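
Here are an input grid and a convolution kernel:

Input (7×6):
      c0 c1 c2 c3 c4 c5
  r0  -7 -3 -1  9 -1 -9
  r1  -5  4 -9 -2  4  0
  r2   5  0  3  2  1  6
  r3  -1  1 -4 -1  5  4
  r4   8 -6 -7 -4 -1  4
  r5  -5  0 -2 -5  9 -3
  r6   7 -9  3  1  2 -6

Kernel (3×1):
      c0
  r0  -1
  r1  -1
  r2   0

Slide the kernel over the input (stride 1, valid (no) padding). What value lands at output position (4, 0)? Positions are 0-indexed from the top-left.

-3

The receptive field on the input at this output position is [8 / -5 / 7]. Elementwise product with the kernel and sum: 8·-1 + -5·-1.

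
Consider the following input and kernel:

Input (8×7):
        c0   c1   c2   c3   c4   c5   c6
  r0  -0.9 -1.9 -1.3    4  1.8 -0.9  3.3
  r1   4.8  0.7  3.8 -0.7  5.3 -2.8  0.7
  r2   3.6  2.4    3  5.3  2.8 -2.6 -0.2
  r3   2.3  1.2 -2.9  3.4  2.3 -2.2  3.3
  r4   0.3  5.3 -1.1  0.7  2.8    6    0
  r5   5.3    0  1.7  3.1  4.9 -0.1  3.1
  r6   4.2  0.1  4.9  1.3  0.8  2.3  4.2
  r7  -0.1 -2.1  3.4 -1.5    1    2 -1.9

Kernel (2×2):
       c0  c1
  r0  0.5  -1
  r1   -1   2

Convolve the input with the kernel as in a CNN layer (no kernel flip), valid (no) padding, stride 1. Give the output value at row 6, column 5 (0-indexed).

-8.85

The receptive field on the input at this output position is [2.3 4.2 / 2 -1.9]. Elementwise product with the kernel and sum: 2.3·0.5 + 4.2·-1 + 2·-1 + -1.9·2.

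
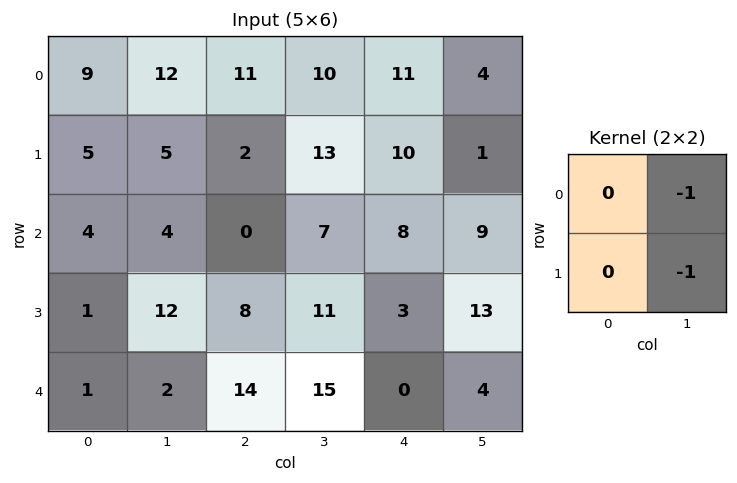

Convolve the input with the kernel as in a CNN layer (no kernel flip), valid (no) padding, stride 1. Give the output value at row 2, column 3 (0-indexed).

The receptive field on the input at this output position is [7 8 / 11 3]. Elementwise product with the kernel and sum: 8·-1 + 3·-1.

-11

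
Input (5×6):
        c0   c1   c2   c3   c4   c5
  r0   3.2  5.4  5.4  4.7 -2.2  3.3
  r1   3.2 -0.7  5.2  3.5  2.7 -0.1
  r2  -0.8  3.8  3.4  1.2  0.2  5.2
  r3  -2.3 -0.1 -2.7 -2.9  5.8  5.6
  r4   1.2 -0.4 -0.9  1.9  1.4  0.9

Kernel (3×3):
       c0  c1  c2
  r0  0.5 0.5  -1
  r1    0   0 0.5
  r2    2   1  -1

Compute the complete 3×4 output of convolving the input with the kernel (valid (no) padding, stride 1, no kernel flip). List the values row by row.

Output[0,0]: The receptive field on the input at this output position is [3.2 5.4 5.4 / 3.2 -0.7 5.2 / -0.8 3.8 3.4]. Elementwise product with the kernel and sum: 3.2·0.5 + 5.4·0.5 + 5.4·-1 + 5.2·0.5 + -0.8·2 + 3.8·1 + 3.4·-1.

0.3 12.25 16.4 -4.7
-4.25 -0.65 -12.35 0.2
-0.35 -2.65 3.7 2.6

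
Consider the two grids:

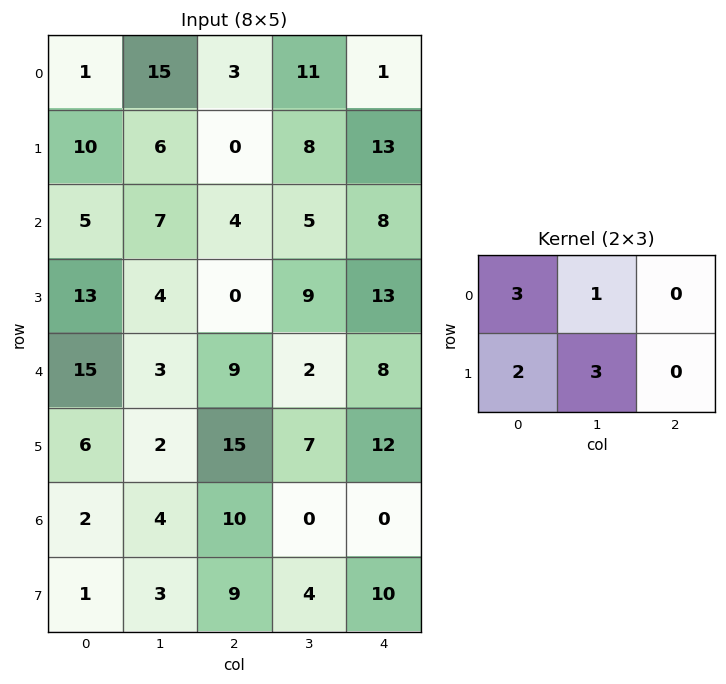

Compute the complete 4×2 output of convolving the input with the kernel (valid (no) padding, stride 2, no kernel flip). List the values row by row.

Output[0,0]: The receptive field on the input at this output position is [1 15 3 / 10 6 0]. Elementwise product with the kernel and sum: 1·3 + 15·1 + 10·2 + 6·3.
Output[0,1]: The receptive field on the input at this output position is [3 11 1 / 0 8 13]. Elementwise product with the kernel and sum: 3·3 + 11·1 + 0·2 + 8·3.

56 44
60 44
66 80
21 60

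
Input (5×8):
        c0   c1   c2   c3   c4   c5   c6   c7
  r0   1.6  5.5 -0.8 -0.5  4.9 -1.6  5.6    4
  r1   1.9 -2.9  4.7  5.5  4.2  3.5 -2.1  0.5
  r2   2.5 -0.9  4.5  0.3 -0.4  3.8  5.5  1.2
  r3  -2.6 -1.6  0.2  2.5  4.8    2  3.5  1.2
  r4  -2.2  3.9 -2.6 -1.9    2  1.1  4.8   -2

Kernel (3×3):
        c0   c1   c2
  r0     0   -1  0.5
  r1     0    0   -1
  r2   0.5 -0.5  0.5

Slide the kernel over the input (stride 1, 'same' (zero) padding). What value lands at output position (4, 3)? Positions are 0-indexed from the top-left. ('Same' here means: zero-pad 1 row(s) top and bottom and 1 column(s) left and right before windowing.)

The receptive field on the zero-padded input at this output position is [0.2 2.5 4.8 / -2.6 -1.9 2 / 0 0 0]. Elementwise product with the kernel and sum: 2.5·-1 + 4.8·0.5 + 2·-1 + 0·0.5 + 0·-0.5 + 0·0.5.

-2.1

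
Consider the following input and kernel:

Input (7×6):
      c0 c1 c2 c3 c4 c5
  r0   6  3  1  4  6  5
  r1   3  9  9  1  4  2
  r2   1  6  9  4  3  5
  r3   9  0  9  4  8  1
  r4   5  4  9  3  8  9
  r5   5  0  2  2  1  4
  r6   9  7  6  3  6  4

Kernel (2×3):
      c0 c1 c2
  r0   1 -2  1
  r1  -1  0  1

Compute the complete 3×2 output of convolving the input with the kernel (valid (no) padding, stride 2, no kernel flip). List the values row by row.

7 -6
-2 3
3 10

Output[0,0]: The receptive field on the input at this output position is [6 3 1 / 3 9 9]. Elementwise product with the kernel and sum: 6·1 + 3·-2 + 1·1 + 3·-1 + 9·1.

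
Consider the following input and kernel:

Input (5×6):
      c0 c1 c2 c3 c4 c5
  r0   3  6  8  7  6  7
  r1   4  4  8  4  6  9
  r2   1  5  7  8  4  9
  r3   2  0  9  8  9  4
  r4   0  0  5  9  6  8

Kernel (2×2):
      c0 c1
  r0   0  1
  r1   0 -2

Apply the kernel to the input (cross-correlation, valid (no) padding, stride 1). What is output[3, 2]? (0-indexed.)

-10

The receptive field on the input at this output position is [9 8 / 5 9]. Elementwise product with the kernel and sum: 8·1 + 9·-2.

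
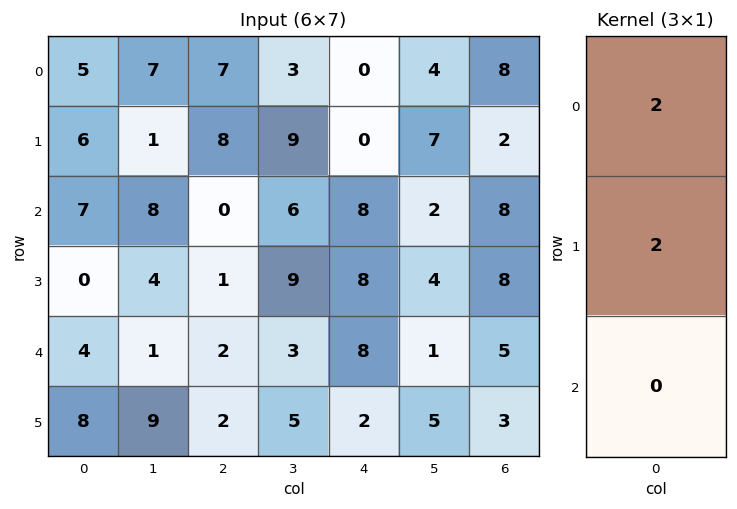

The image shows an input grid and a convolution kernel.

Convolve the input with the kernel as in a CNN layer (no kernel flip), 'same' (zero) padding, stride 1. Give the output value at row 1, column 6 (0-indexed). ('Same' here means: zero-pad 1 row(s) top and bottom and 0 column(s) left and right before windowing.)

20

The receptive field on the zero-padded input at this output position is [8 / 2 / 8]. Elementwise product with the kernel and sum: 8·2 + 2·2.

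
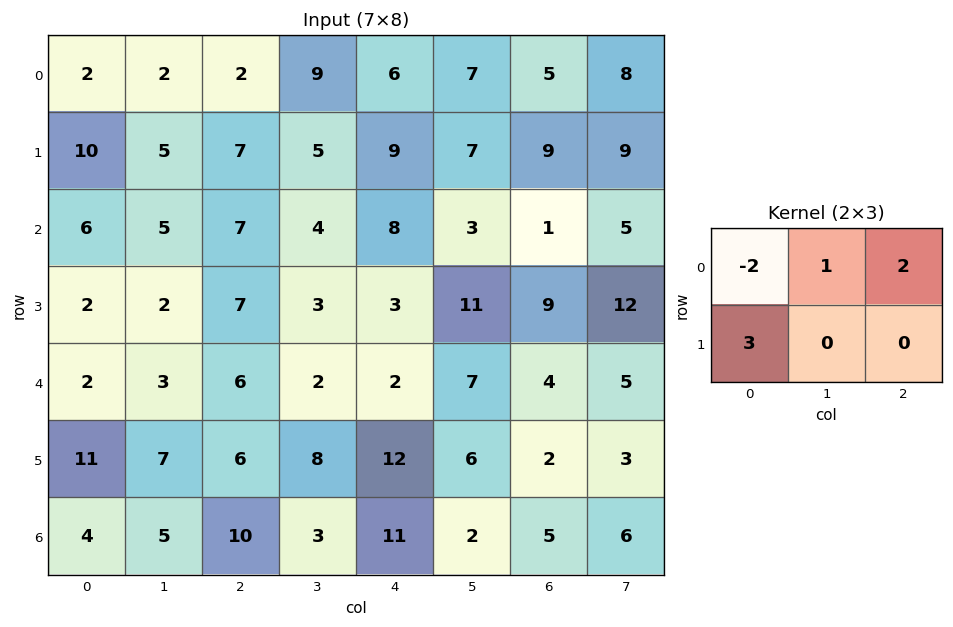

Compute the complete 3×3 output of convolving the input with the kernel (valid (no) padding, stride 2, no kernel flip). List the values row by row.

32 38 32
13 27 -2
44 12 47

Output[0,0]: The receptive field on the input at this output position is [2 2 2 / 10 5 7]. Elementwise product with the kernel and sum: 2·-2 + 2·1 + 2·2 + 10·3.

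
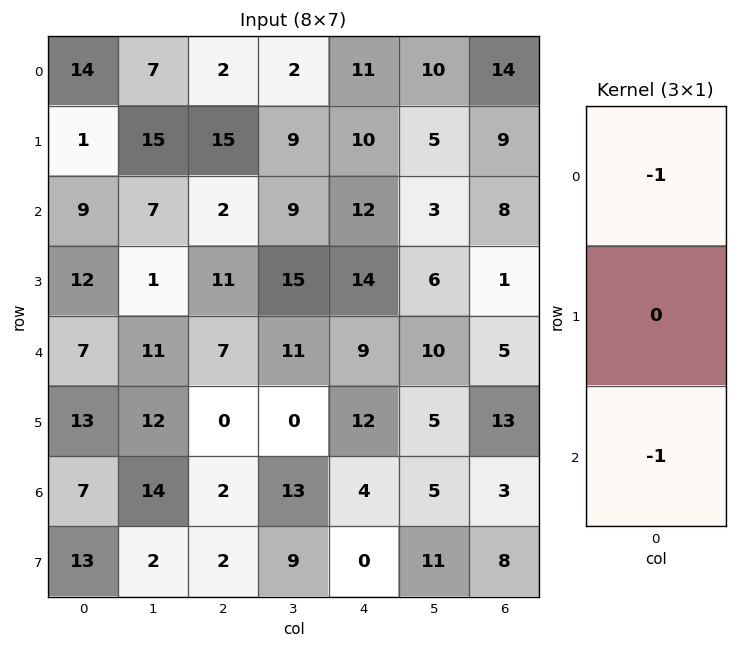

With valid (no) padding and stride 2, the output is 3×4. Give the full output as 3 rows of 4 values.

Output[0,0]: The receptive field on the input at this output position is [14 / 1 / 9]. Elementwise product with the kernel and sum: 14·-1 + 9·-1.

-23 -4 -23 -22
-16 -9 -21 -13
-14 -9 -13 -8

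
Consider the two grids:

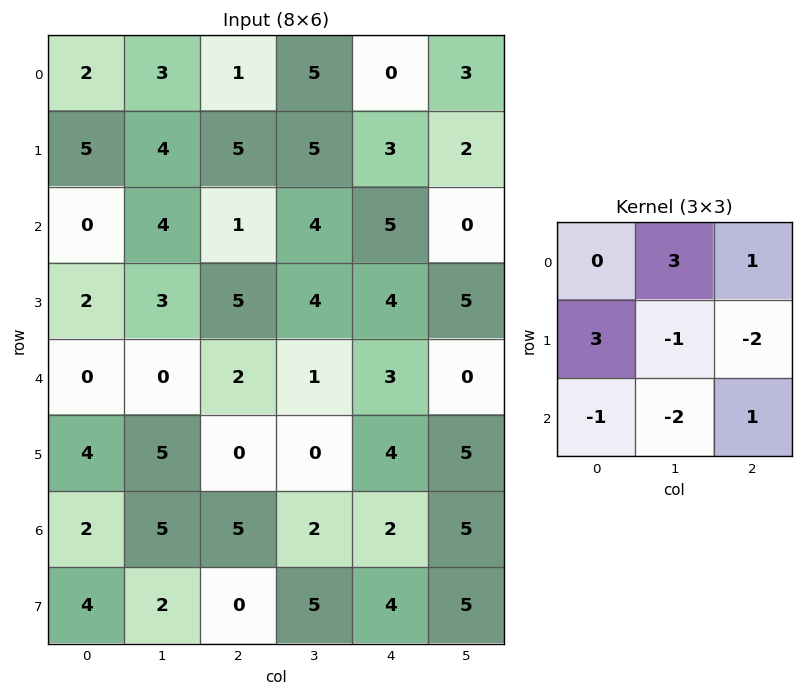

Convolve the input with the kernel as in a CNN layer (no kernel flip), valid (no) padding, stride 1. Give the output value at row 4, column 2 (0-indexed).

-9

The receptive field on the input at this output position is [2 1 3 / 0 0 4 / 5 2 2]. Elementwise product with the kernel and sum: 1·3 + 3·1 + 0·3 + 0·-1 + 4·-2 + 5·-1 + 2·-2 + 2·1.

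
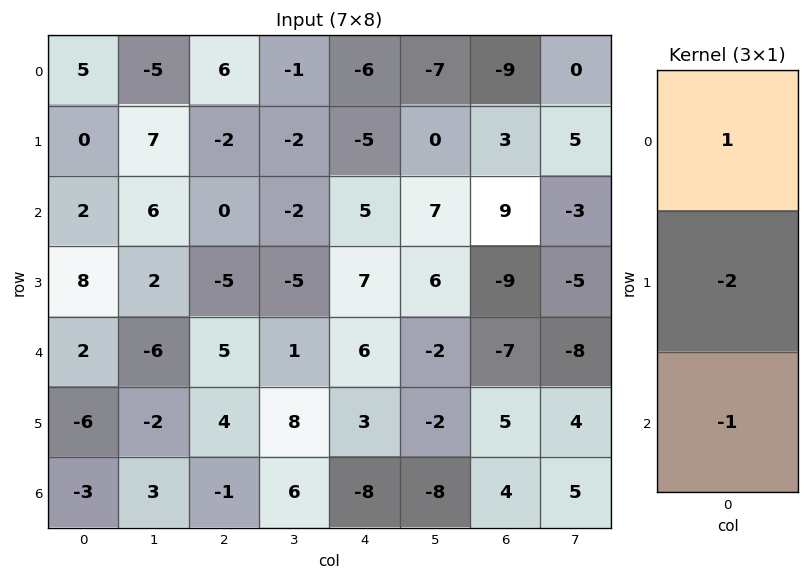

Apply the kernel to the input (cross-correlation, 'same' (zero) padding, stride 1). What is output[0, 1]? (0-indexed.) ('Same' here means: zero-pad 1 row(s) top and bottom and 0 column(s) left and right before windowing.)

The receptive field on the zero-padded input at this output position is [0 / -5 / 7]. Elementwise product with the kernel and sum: 0·1 + -5·-2 + 7·-1.

3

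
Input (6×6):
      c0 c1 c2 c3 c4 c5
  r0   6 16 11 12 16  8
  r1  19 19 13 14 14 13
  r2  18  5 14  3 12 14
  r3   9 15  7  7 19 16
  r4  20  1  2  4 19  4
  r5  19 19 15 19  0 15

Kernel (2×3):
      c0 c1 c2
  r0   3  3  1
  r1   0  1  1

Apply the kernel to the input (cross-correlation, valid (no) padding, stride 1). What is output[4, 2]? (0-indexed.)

The receptive field on the input at this output position is [2 4 19 / 15 19 0]. Elementwise product with the kernel and sum: 2·3 + 4·3 + 19·1 + 19·1 + 0·1.

56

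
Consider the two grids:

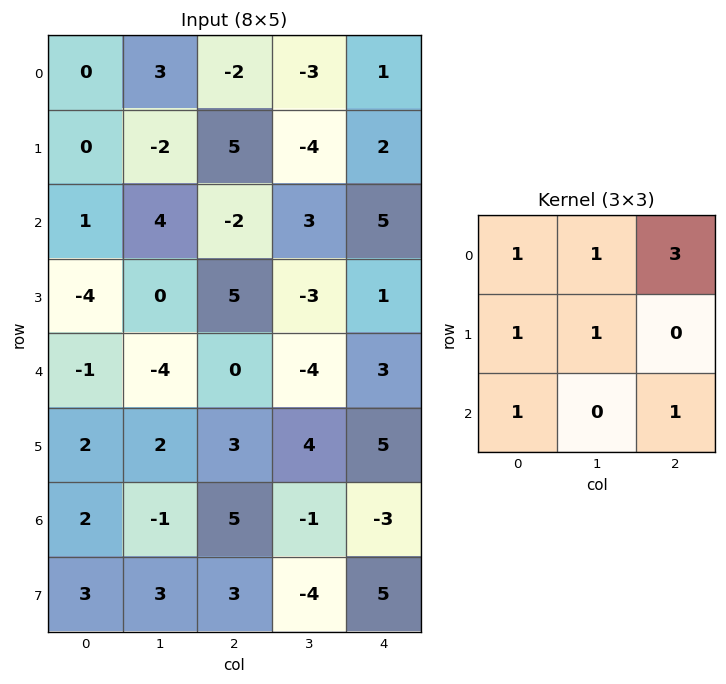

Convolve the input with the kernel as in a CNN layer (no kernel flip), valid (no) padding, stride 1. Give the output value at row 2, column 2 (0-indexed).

The receptive field on the input at this output position is [-2 3 5 / 5 -3 1 / 0 -4 3]. Elementwise product with the kernel and sum: -2·1 + 3·1 + 5·3 + 5·1 + -3·1 + 0·1 + 3·1.

21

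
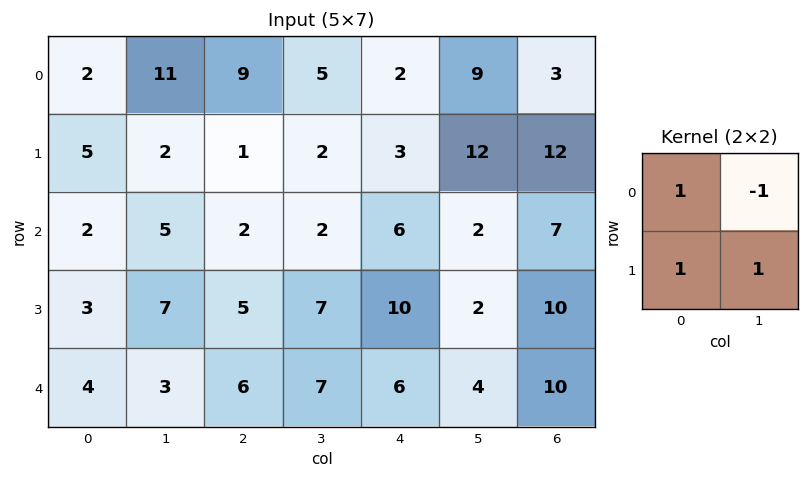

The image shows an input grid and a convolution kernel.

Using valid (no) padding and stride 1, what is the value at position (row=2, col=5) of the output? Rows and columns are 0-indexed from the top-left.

The receptive field on the input at this output position is [2 7 / 2 10]. Elementwise product with the kernel and sum: 2·1 + 7·-1 + 2·1 + 10·1.

7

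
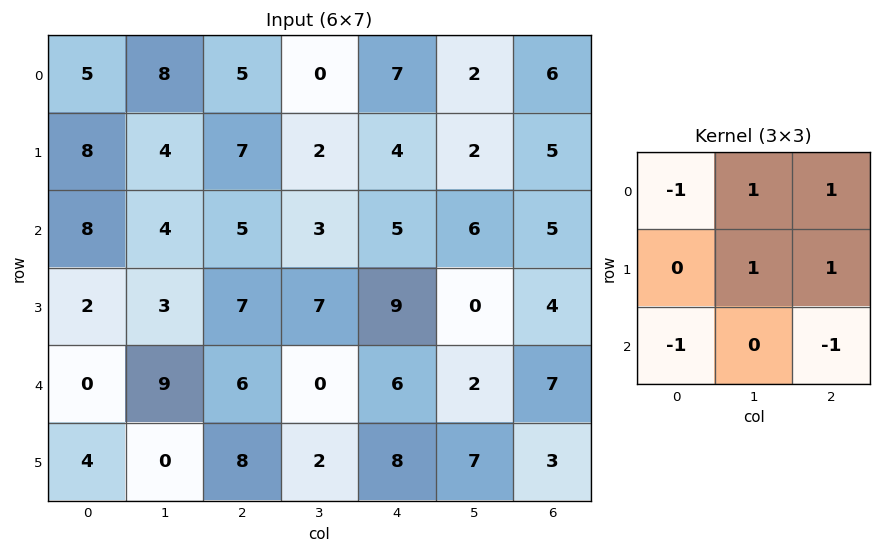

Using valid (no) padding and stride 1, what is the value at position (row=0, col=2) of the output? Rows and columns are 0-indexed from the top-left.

-2

The receptive field on the input at this output position is [5 0 7 / 7 2 4 / 5 3 5]. Elementwise product with the kernel and sum: 5·-1 + 0·1 + 7·1 + 2·1 + 4·1 + 5·-1 + 5·-1.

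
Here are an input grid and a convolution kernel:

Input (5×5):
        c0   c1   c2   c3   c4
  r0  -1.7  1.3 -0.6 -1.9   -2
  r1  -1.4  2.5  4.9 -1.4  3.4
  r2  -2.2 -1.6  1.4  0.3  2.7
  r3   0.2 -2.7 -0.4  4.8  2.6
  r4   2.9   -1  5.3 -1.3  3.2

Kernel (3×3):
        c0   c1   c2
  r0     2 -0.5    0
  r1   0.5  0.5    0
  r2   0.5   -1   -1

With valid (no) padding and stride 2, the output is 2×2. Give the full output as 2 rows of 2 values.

Output[0,0]: The receptive field on the input at this output position is [-1.7 1.3 -0.6 / -1.4 2.5 4.9 / -2.2 -1.6 1.4]. Elementwise product with the kernel and sum: -1.7·2 + 1.3·-0.5 + -1.4·0.5 + 2.5·0.5 + -2.2·0.5 + -1.6·-1 + 1.4·-1.

-4.4 -0.8
-7.7 5.6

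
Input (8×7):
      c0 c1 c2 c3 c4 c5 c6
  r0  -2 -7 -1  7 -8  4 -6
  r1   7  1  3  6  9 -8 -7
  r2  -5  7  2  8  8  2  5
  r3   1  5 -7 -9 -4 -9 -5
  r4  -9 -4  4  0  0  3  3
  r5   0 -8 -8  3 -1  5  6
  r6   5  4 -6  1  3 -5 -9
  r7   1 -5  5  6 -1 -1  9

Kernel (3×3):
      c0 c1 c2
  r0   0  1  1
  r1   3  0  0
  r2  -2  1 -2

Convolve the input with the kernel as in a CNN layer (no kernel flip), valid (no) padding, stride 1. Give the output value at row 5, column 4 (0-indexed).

The receptive field on the input at this output position is [-1 5 6 / 3 -5 -9 / -1 -1 9]. Elementwise product with the kernel and sum: 5·1 + 6·1 + 3·3 + -1·-2 + -1·1 + 9·-2.

3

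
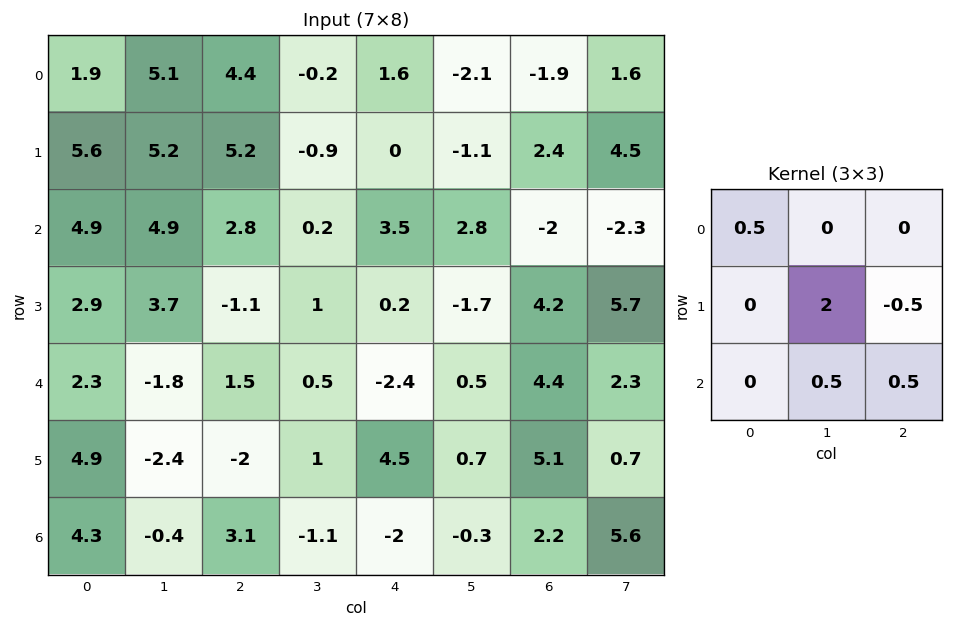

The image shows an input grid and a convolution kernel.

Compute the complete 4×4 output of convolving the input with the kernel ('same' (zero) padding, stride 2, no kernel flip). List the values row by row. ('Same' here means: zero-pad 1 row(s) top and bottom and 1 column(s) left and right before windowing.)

6.65 11.05 3.7 -1.15
10.65 8.05 4.4 1.55
6.75 4.1 -1.95 9.7
8.8 5.55 -3.35 1.95

Output[0,0]: The receptive field on the zero-padded input at this output position is [0 0 0 / 0 1.9 5.1 / 0 5.6 5.2]. Elementwise product with the kernel and sum: 0·0.5 + 1.9·2 + 5.1·-0.5 + 5.6·0.5 + 5.2·0.5.
Output[0,1]: The receptive field on the zero-padded input at this output position is [0 0 0 / 5.1 4.4 -0.2 / 5.2 5.2 -0.9]. Elementwise product with the kernel and sum: 0·0.5 + 4.4·2 + -0.2·-0.5 + 5.2·0.5 + -0.9·0.5.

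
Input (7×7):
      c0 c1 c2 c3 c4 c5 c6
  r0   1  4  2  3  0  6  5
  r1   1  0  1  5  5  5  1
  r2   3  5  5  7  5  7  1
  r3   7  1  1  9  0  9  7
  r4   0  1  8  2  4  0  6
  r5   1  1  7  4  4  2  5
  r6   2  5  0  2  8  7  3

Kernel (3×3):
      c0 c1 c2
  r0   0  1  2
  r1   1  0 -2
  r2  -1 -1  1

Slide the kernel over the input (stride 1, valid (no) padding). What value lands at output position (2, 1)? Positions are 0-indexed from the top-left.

The receptive field on the input at this output position is [5 5 7 / 1 1 9 / 1 8 2]. Elementwise product with the kernel and sum: 5·1 + 7·2 + 1·1 + 9·-2 + 1·-1 + 8·-1 + 2·1.

-5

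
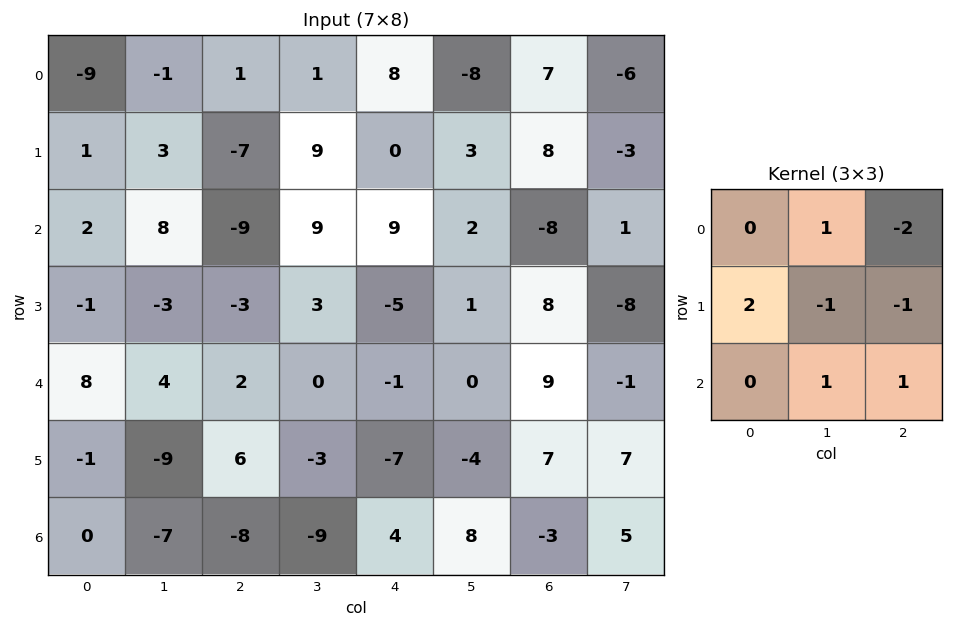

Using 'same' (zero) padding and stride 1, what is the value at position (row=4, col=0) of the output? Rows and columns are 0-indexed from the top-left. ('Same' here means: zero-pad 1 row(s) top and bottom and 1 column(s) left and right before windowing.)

-17

The receptive field on the zero-padded input at this output position is [0 -1 -3 / 0 8 4 / 0 -1 -9]. Elementwise product with the kernel and sum: -1·1 + -3·-2 + 0·2 + 8·-1 + 4·-1 + -1·1 + -9·1.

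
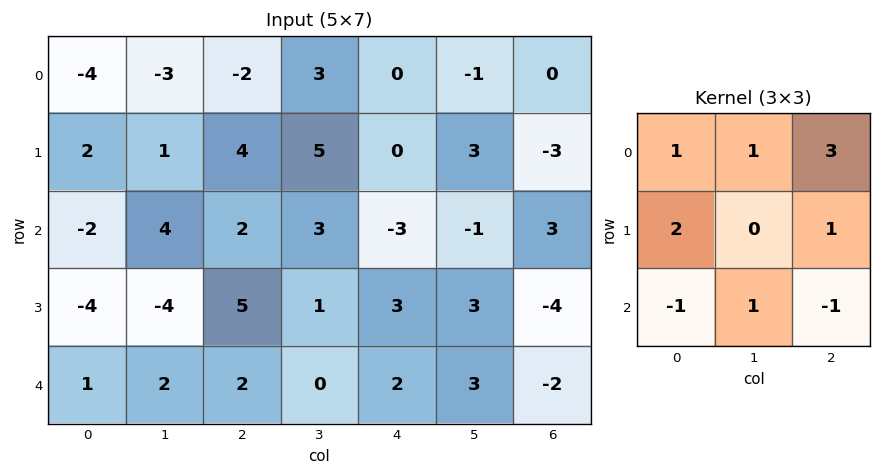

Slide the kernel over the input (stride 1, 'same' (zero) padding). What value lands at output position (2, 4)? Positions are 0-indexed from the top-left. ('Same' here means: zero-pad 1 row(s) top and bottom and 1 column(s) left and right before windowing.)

The receptive field on the zero-padded input at this output position is [5 0 3 / 3 -3 -1 / 1 3 3]. Elementwise product with the kernel and sum: 5·1 + 0·1 + 3·3 + 3·2 + -1·1 + 1·-1 + 3·1 + 3·-1.

18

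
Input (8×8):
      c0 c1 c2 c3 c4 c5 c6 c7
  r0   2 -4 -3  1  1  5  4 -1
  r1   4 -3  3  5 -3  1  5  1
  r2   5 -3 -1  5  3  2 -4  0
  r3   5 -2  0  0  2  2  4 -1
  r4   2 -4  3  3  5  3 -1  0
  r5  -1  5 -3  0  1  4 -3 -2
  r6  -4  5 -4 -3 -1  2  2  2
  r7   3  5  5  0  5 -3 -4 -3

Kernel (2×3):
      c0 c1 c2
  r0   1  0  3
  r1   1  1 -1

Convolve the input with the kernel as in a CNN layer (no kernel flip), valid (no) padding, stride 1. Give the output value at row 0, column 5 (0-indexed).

The receptive field on the input at this output position is [5 4 -1 / 1 5 1]. Elementwise product with the kernel and sum: 5·1 + -1·3 + 1·1 + 5·1 + 1·-1.

7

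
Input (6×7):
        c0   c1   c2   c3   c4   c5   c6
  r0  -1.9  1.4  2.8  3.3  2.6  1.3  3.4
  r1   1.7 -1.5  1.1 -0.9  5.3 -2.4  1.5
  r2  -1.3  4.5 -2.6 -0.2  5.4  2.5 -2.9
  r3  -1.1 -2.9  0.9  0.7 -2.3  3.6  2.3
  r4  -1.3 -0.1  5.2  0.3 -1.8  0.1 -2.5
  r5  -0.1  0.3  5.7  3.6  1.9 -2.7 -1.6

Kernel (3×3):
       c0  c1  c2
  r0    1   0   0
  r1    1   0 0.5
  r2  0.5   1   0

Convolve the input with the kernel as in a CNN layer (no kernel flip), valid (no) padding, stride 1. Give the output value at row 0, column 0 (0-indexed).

The receptive field on the input at this output position is [-1.9 1.4 2.8 / 1.7 -1.5 1.1 / -1.3 4.5 -2.6]. Elementwise product with the kernel and sum: -1.9·1 + 1.7·1 + 1.1·0.5 + -1.3·0.5 + 4.5·1.

4.2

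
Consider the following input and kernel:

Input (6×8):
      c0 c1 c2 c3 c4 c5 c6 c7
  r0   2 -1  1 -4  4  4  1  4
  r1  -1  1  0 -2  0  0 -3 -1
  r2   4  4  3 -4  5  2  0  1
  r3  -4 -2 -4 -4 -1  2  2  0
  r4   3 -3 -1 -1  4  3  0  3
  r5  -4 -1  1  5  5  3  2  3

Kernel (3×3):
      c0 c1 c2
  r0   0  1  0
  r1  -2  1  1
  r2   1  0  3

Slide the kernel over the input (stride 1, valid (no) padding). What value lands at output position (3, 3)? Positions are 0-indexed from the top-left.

22

The receptive field on the input at this output position is [-4 -1 2 / -1 4 3 / 5 5 3]. Elementwise product with the kernel and sum: -1·1 + -1·-2 + 4·1 + 3·1 + 5·1 + 3·3.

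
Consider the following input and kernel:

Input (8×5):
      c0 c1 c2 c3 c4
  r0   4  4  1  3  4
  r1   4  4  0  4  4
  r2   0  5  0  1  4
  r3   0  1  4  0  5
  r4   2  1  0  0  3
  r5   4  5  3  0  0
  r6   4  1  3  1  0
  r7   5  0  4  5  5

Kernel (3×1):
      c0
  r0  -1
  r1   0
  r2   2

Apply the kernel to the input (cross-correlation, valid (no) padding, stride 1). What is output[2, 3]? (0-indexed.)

The receptive field on the input at this output position is [1 / 0 / 0]. Elementwise product with the kernel and sum: 1·-1 + 0·2.

-1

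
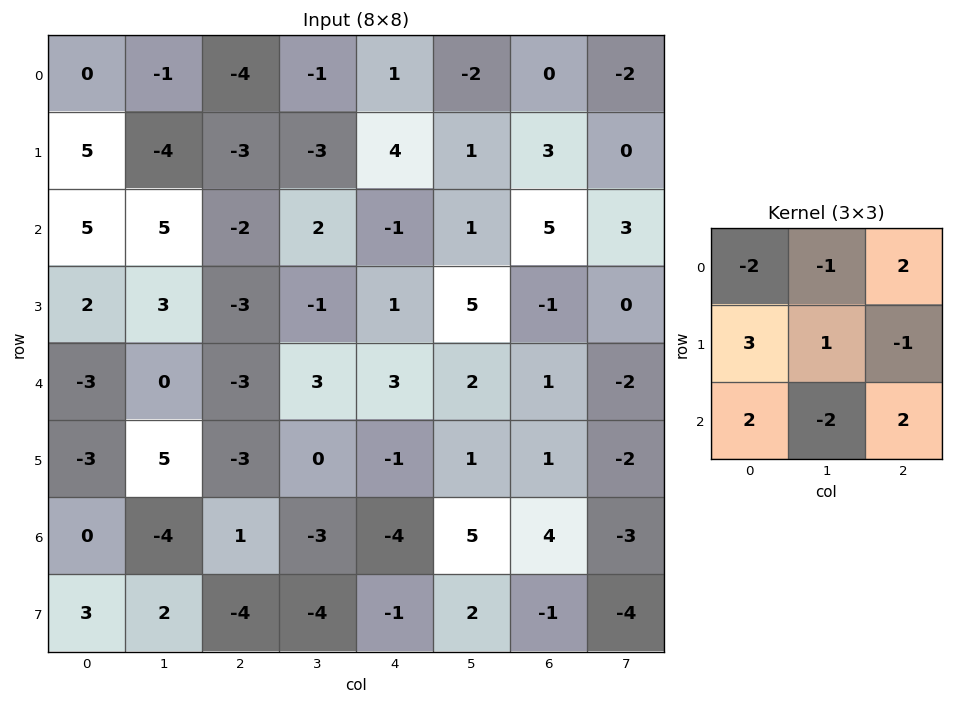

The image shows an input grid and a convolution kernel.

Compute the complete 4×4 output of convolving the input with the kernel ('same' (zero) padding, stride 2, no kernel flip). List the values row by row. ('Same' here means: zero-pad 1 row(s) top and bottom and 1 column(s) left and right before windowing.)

-17 -14 -12 -8
-11 26 14 12
17 5 25 -4
15 -11 -17 13

Output[0,0]: The receptive field on the zero-padded input at this output position is [0 0 0 / 0 0 -1 / 0 5 -4]. Elementwise product with the kernel and sum: 0·-2 + 0·-1 + 0·2 + 0·3 + 0·1 + -1·-1 + 0·2 + 5·-2 + -4·2.
Output[0,1]: The receptive field on the zero-padded input at this output position is [0 0 0 / -1 -4 -1 / -4 -3 -3]. Elementwise product with the kernel and sum: 0·-2 + 0·-1 + 0·2 + -1·3 + -4·1 + -1·-1 + -4·2 + -3·-2 + -3·2.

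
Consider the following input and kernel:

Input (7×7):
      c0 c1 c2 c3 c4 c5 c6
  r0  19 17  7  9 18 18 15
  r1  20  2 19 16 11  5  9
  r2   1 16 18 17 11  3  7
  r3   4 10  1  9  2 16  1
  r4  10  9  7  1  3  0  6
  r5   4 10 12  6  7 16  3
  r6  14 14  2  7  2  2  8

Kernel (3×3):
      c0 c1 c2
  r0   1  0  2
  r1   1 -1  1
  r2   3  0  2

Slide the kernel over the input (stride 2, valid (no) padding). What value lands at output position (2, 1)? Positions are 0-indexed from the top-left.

36

The receptive field on the input at this output position is [7 1 3 / 12 6 7 / 2 7 2]. Elementwise product with the kernel and sum: 7·1 + 3·2 + 12·1 + 6·-1 + 7·1 + 2·3 + 2·2.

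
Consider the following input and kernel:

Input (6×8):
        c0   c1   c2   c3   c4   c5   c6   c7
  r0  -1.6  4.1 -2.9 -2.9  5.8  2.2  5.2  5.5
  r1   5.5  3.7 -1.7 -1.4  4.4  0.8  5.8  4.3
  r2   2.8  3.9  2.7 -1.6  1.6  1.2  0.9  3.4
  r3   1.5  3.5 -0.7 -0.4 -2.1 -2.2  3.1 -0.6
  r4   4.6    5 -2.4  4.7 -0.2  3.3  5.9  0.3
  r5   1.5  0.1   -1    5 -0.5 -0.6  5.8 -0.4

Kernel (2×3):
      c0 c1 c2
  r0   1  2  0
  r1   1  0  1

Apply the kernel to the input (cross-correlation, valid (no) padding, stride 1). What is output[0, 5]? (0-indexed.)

17.7

The receptive field on the input at this output position is [2.2 5.2 5.5 / 0.8 5.8 4.3]. Elementwise product with the kernel and sum: 2.2·1 + 5.2·2 + 0.8·1 + 4.3·1.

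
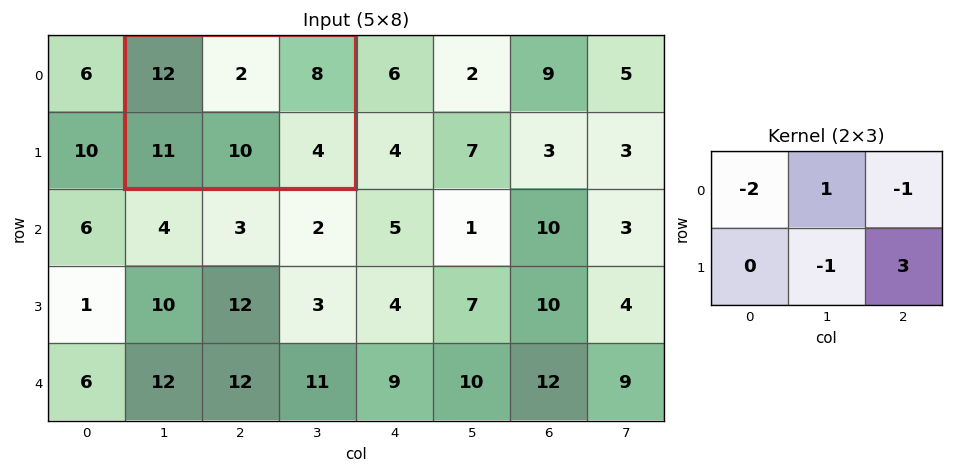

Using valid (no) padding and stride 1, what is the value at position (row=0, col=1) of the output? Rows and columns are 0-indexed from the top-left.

The receptive field on the input at this output position is [12 2 8 / 11 10 4]. Elementwise product with the kernel and sum: 12·-2 + 2·1 + 8·-1 + 10·-1 + 4·3.

-28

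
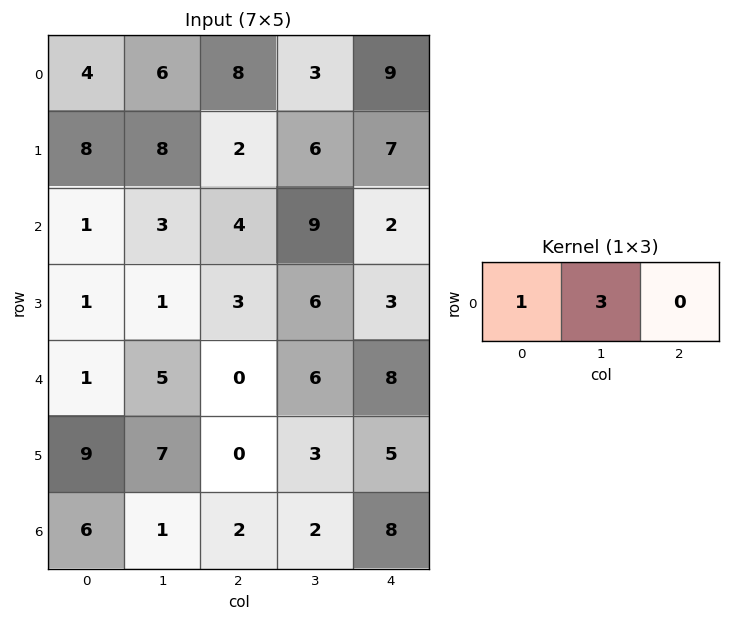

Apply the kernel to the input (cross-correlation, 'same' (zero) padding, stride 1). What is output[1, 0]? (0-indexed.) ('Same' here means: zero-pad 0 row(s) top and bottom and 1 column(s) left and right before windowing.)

24

The receptive field on the zero-padded input at this output position is [0 8 8]. Elementwise product with the kernel and sum: 0·1 + 8·3.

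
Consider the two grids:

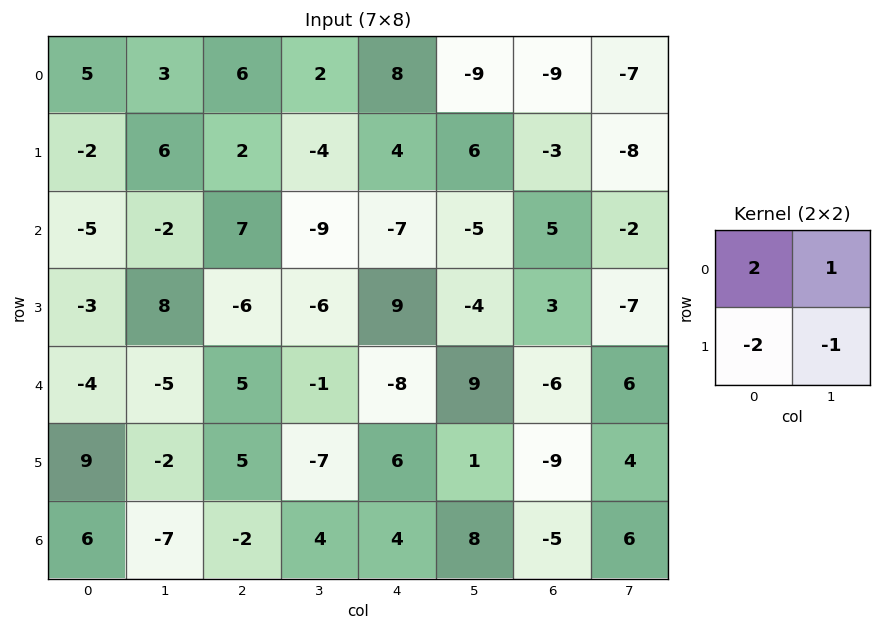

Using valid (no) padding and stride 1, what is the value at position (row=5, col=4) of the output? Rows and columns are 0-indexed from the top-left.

-3

The receptive field on the input at this output position is [6 1 / 4 8]. Elementwise product with the kernel and sum: 6·2 + 1·1 + 4·-2 + 8·-1.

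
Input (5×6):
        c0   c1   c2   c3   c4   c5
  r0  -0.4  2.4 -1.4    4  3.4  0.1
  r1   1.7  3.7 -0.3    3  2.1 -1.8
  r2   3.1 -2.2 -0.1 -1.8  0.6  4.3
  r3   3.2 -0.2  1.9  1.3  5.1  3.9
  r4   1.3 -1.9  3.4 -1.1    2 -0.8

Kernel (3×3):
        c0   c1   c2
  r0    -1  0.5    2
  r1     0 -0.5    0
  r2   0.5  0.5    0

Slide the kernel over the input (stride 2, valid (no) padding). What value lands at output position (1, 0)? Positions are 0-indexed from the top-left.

The receptive field on the input at this output position is [3.1 -2.2 -0.1 / 3.2 -0.2 1.9 / 1.3 -1.9 3.4]. Elementwise product with the kernel and sum: 3.1·-1 + -2.2·0.5 + -0.1·2 + -0.2·-0.5 + 1.3·0.5 + -1.9·0.5.

-4.6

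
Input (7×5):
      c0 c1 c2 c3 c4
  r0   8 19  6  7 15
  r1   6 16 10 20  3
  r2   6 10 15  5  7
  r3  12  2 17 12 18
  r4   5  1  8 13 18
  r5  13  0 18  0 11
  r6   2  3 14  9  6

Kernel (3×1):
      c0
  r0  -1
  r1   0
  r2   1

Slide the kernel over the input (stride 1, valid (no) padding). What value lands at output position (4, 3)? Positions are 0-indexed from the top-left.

-4

The receptive field on the input at this output position is [13 / 0 / 9]. Elementwise product with the kernel and sum: 13·-1 + 9·1.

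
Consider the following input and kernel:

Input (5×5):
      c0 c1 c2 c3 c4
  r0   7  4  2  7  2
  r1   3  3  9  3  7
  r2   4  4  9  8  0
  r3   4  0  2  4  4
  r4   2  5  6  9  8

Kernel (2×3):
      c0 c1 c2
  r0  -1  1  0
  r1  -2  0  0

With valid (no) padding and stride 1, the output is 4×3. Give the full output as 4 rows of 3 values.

Output[0,0]: The receptive field on the input at this output position is [7 4 2 / 3 3 9]. Elementwise product with the kernel and sum: 7·-1 + 4·1 + 3·-2.

-9 -8 -13
-8 -2 -24
-8 5 -5
-8 -8 -10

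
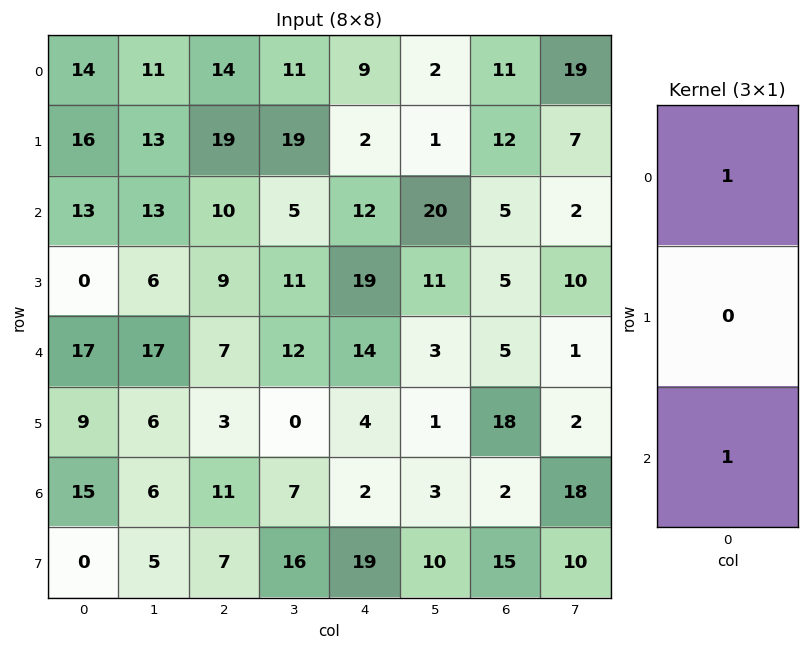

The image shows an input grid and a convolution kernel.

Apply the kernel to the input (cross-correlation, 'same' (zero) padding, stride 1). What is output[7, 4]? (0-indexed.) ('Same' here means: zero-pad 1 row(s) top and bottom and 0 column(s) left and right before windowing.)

The receptive field on the zero-padded input at this output position is [2 / 19 / 0]. Elementwise product with the kernel and sum: 2·1 + 0·1.

2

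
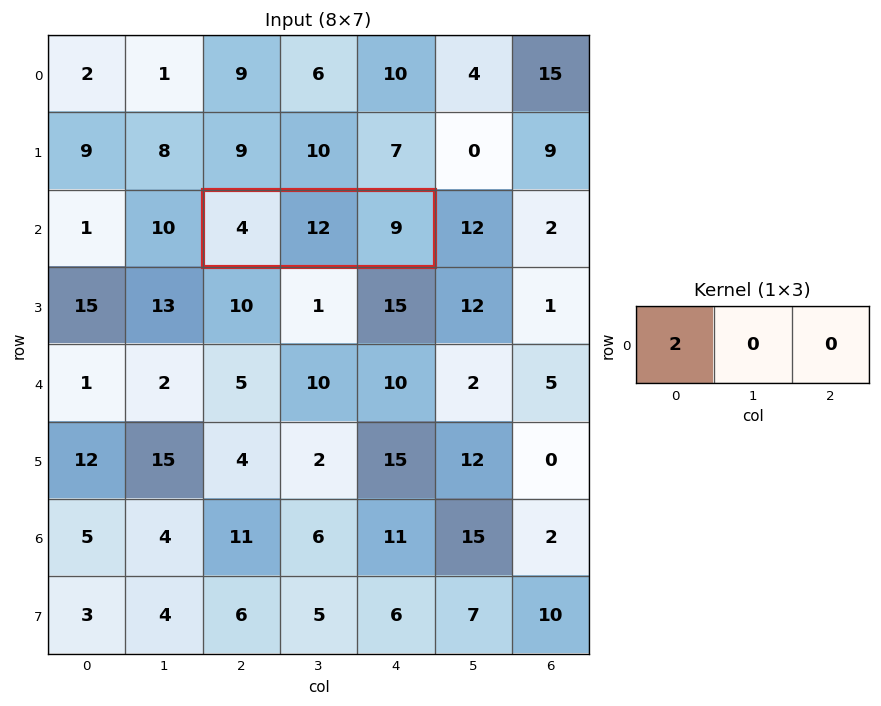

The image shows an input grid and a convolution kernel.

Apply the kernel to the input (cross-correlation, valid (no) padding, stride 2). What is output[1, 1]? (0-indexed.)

The receptive field on the input at this output position is [4 12 9]. Elementwise product with the kernel and sum: 4·2.

8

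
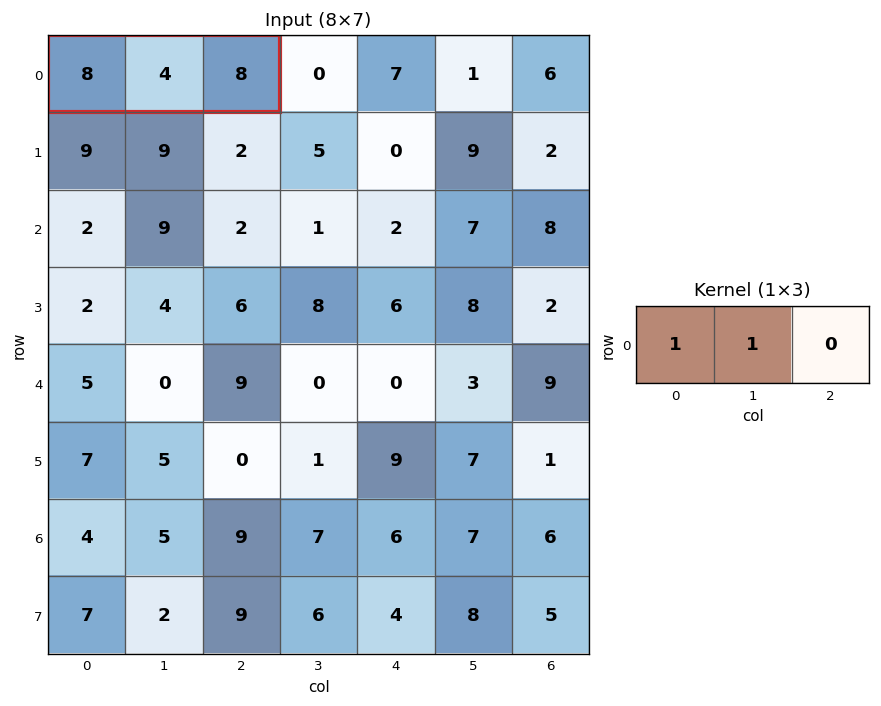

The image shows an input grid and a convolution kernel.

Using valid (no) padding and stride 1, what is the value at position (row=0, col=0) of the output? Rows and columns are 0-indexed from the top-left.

The receptive field on the input at this output position is [8 4 8]. Elementwise product with the kernel and sum: 8·1 + 4·1.

12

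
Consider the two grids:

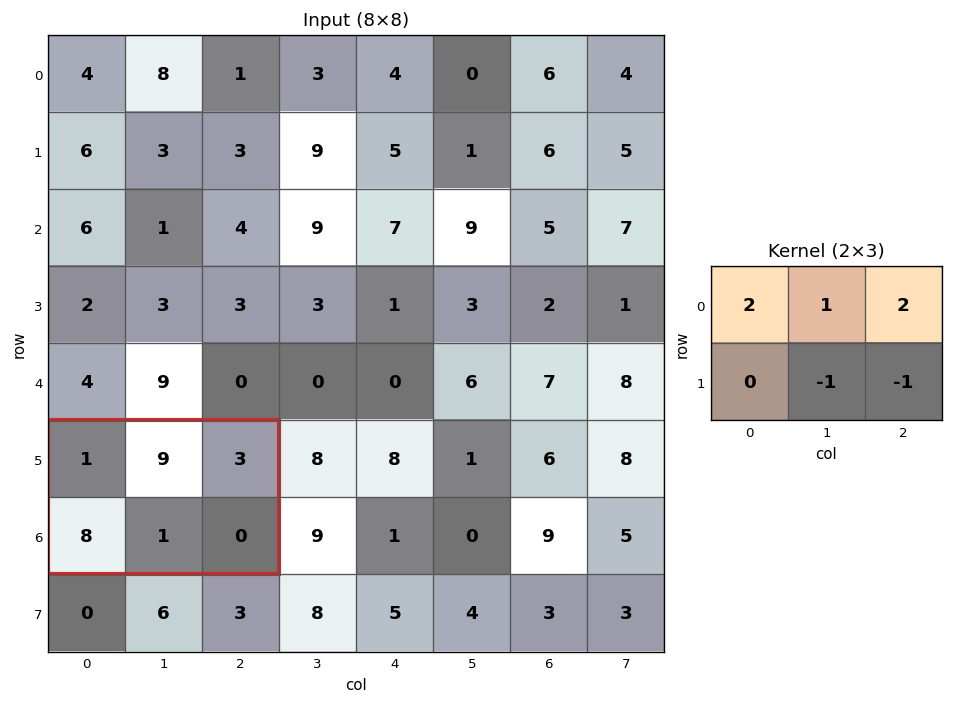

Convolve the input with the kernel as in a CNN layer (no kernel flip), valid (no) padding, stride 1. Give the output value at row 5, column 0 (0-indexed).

The receptive field on the input at this output position is [1 9 3 / 8 1 0]. Elementwise product with the kernel and sum: 1·2 + 9·1 + 3·2 + 1·-1 + 0·-1.

16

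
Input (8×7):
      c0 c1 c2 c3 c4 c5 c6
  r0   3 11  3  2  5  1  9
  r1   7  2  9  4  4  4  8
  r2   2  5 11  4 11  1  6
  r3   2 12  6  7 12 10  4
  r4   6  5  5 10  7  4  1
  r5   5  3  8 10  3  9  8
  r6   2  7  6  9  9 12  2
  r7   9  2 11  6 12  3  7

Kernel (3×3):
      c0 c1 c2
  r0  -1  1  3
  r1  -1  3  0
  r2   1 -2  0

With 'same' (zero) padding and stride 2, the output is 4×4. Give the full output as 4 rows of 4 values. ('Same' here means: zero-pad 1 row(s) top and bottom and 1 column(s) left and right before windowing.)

-5 -18 9 14
15 47 24 23
46 12 50 -14
2 26 20 -18

Output[0,0]: The receptive field on the zero-padded input at this output position is [0 0 0 / 0 3 11 / 0 7 2]. Elementwise product with the kernel and sum: 0·-1 + 0·1 + 0·3 + 0·-1 + 3·3 + 0·1 + 7·-2.
Output[0,1]: The receptive field on the zero-padded input at this output position is [0 0 0 / 11 3 2 / 2 9 4]. Elementwise product with the kernel and sum: 0·-1 + 0·1 + 0·3 + 11·-1 + 3·3 + 2·1 + 9·-2.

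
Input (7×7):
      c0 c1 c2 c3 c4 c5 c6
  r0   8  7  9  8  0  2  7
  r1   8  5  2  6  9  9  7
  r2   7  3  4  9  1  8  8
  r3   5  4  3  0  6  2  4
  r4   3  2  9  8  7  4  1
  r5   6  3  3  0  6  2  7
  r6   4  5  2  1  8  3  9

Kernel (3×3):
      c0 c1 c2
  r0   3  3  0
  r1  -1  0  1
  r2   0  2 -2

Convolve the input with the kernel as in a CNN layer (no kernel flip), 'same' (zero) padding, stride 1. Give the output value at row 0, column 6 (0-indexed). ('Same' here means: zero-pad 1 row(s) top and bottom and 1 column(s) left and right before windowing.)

The receptive field on the zero-padded input at this output position is [0 0 0 / 2 7 0 / 9 7 0]. Elementwise product with the kernel and sum: 0·3 + 0·3 + 2·-1 + 0·1 + 7·2 + 0·-2.

12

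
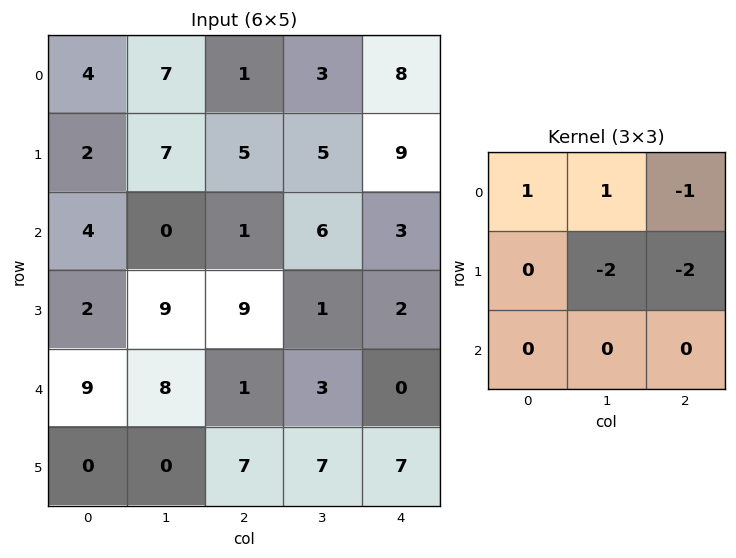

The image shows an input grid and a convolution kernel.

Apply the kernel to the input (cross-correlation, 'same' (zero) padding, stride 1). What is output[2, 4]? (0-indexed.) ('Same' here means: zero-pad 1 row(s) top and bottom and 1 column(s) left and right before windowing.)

The receptive field on the zero-padded input at this output position is [5 9 0 / 6 3 0 / 1 2 0]. Elementwise product with the kernel and sum: 5·1 + 9·1 + 0·-1 + 3·-2 + 0·-2.

8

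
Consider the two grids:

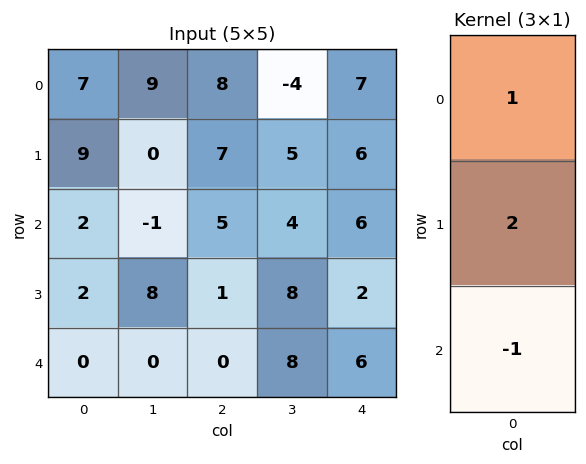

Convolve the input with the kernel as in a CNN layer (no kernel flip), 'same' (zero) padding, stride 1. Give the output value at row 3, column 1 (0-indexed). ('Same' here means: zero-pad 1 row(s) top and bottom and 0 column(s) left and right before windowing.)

15

The receptive field on the zero-padded input at this output position is [-1 / 8 / 0]. Elementwise product with the kernel and sum: -1·1 + 8·2 + 0·-1.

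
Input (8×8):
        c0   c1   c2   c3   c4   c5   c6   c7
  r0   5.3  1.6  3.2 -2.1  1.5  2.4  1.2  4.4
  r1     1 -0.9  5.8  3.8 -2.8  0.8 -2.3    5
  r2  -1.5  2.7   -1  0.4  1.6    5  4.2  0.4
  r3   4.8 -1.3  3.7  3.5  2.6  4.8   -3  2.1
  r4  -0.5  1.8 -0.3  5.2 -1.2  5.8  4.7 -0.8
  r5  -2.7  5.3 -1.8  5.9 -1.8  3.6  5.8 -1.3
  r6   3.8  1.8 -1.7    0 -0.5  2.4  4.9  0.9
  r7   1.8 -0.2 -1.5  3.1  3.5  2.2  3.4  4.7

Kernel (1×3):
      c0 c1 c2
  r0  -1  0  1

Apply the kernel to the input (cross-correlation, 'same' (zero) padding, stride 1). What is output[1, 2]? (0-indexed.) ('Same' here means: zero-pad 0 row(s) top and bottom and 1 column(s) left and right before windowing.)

The receptive field on the zero-padded input at this output position is [-0.9 5.8 3.8]. Elementwise product with the kernel and sum: -0.9·-1 + 3.8·1.

4.7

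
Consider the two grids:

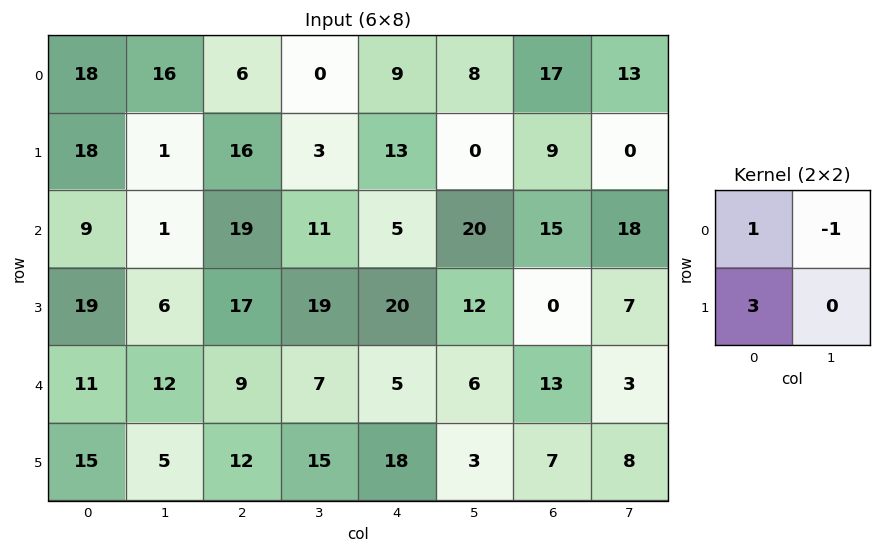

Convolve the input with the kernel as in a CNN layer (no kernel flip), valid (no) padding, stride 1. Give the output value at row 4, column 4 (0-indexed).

The receptive field on the input at this output position is [5 6 / 18 3]. Elementwise product with the kernel and sum: 5·1 + 6·-1 + 18·3.

53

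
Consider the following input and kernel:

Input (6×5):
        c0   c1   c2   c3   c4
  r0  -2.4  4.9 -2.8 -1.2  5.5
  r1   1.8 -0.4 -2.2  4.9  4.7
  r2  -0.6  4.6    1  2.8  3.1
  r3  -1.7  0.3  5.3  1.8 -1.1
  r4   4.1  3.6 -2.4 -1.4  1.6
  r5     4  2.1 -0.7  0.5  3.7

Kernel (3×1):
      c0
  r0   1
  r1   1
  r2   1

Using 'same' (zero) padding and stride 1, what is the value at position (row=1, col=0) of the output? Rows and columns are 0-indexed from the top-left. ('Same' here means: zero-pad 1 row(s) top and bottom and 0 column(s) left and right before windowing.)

-1.2

The receptive field on the zero-padded input at this output position is [-2.4 / 1.8 / -0.6]. Elementwise product with the kernel and sum: -2.4·1 + 1.8·1 + -0.6·1.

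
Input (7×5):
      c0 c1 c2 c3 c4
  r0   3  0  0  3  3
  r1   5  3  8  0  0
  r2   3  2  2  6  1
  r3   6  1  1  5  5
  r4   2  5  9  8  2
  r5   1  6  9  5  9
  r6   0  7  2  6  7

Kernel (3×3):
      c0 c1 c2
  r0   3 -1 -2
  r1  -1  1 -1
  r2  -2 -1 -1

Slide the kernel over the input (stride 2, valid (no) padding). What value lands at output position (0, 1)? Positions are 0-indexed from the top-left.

-28

The receptive field on the input at this output position is [0 3 3 / 8 0 0 / 2 6 1]. Elementwise product with the kernel and sum: 0·3 + 3·-1 + 3·-2 + 8·-1 + 0·1 + 0·-1 + 2·-2 + 6·-1 + 1·-1.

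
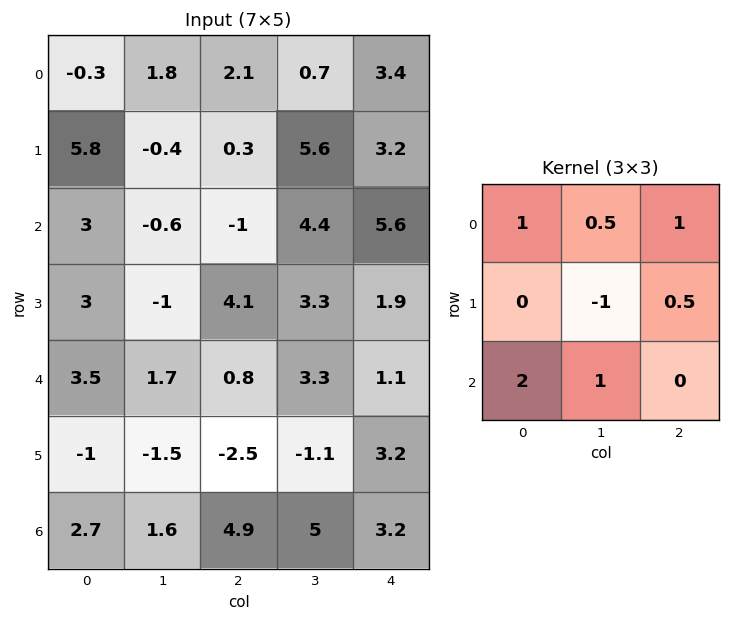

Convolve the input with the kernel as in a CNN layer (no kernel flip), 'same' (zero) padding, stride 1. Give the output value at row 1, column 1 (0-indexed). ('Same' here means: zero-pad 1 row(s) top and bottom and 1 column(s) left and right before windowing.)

The receptive field on the zero-padded input at this output position is [-0.3 1.8 2.1 / 5.8 -0.4 0.3 / 3 -0.6 -1]. Elementwise product with the kernel and sum: -0.3·1 + 1.8·0.5 + 2.1·1 + -0.4·-1 + 0.3·0.5 + 3·2 + -0.6·1.

8.65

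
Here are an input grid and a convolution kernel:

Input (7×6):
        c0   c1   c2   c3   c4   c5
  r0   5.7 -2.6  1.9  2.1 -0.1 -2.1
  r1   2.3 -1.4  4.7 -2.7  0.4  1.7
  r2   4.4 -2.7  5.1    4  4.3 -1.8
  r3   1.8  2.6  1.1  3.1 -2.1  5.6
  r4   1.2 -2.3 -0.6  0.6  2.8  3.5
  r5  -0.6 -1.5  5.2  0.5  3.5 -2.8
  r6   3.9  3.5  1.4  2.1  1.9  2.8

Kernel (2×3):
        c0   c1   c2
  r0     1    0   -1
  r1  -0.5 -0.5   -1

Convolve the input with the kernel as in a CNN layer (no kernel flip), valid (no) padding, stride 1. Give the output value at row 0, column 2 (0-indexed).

0.6

The receptive field on the input at this output position is [1.9 2.1 -0.1 / 4.7 -2.7 0.4]. Elementwise product with the kernel and sum: 1.9·1 + -0.1·-1 + 4.7·-0.5 + -2.7·-0.5 + 0.4·-1.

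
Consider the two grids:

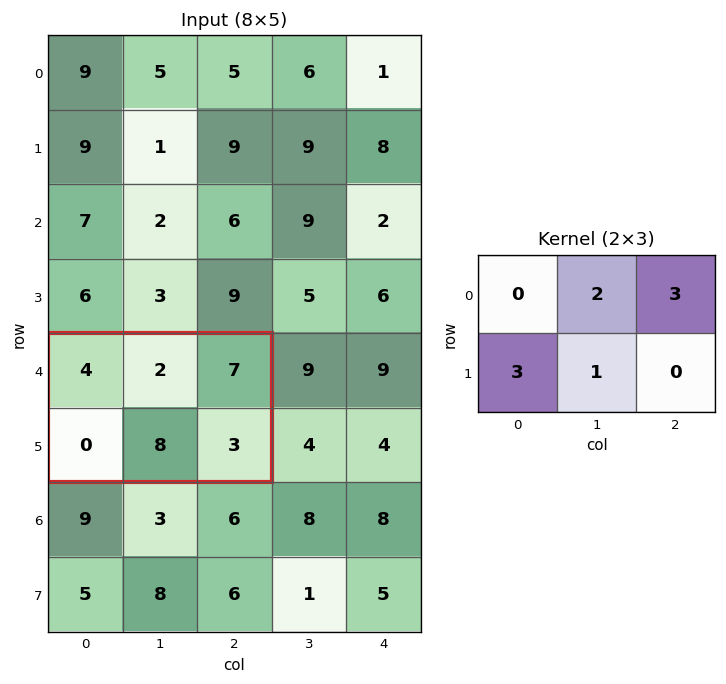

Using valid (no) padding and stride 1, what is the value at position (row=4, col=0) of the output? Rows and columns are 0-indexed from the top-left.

33

The receptive field on the input at this output position is [4 2 7 / 0 8 3]. Elementwise product with the kernel and sum: 2·2 + 7·3 + 0·3 + 8·1.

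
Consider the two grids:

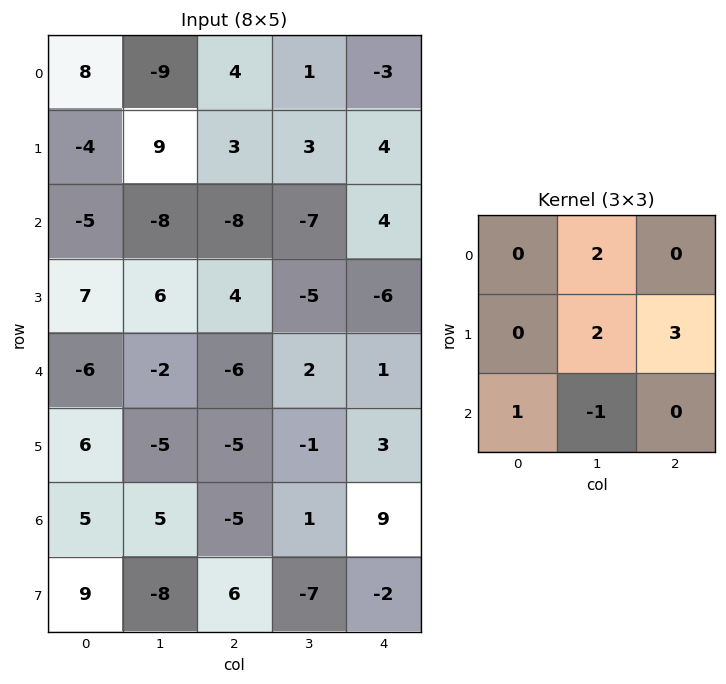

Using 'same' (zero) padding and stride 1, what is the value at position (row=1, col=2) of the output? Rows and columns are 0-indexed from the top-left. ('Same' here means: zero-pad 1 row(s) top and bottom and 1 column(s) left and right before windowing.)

The receptive field on the zero-padded input at this output position is [-9 4 1 / 9 3 3 / -8 -8 -7]. Elementwise product with the kernel and sum: 4·2 + 3·2 + 3·3 + -8·1 + -8·-1.

23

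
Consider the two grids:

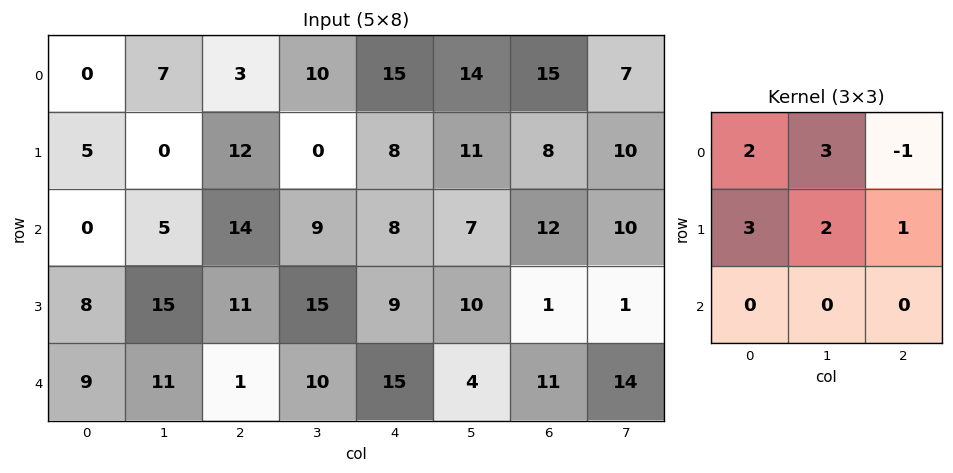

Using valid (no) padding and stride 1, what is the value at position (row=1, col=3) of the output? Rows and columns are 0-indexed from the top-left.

63

The receptive field on the input at this output position is [0 8 11 / 9 8 7 / 15 9 10]. Elementwise product with the kernel and sum: 0·2 + 8·3 + 11·-1 + 9·3 + 8·2 + 7·1.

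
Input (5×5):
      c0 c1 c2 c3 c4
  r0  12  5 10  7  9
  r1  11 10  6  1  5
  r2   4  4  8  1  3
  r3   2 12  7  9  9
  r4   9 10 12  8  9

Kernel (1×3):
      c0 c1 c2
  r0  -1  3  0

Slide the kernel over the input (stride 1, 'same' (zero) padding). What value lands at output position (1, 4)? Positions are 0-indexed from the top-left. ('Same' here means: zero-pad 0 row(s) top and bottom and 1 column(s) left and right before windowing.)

The receptive field on the zero-padded input at this output position is [1 5 0]. Elementwise product with the kernel and sum: 1·-1 + 5·3.

14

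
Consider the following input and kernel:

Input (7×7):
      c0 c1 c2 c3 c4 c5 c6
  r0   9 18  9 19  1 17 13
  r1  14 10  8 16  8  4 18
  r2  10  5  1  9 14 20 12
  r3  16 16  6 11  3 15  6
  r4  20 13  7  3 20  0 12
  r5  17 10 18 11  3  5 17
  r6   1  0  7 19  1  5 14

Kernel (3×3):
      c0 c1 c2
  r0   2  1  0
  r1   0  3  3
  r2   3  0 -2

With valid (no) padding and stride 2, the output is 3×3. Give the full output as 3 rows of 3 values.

Output[0,0]: The receptive field on the input at this output position is [9 18 9 / 14 10 8 / 10 5 1]. Elementwise product with the kernel and sum: 9·2 + 18·1 + 10·3 + 8·3 + 10·3 + 1·-2.

118 84 103
137 34 147
126 78 81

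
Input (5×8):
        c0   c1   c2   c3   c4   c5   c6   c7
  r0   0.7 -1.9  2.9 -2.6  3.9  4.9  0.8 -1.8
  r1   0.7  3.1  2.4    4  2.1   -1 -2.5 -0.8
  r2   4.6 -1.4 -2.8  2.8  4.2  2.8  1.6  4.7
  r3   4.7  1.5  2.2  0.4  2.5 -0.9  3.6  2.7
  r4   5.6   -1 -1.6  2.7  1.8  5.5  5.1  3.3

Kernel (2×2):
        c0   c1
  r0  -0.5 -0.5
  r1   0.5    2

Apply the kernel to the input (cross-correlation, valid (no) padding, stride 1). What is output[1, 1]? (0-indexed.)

The receptive field on the input at this output position is [3.1 2.4 / -1.4 -2.8]. Elementwise product with the kernel and sum: 3.1·-0.5 + 2.4·-0.5 + -1.4·0.5 + -2.8·2.

-9.05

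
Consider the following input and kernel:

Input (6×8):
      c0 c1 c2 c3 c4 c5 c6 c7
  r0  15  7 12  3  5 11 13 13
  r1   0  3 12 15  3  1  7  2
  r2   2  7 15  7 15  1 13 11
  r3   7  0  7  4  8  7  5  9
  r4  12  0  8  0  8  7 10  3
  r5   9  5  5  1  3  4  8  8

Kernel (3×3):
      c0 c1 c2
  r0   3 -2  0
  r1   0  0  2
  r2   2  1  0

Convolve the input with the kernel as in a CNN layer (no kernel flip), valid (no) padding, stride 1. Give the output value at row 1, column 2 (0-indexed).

The receptive field on the input at this output position is [12 15 3 / 15 7 15 / 7 4 8]. Elementwise product with the kernel and sum: 12·3 + 15·-2 + 15·2 + 7·2 + 4·1.

54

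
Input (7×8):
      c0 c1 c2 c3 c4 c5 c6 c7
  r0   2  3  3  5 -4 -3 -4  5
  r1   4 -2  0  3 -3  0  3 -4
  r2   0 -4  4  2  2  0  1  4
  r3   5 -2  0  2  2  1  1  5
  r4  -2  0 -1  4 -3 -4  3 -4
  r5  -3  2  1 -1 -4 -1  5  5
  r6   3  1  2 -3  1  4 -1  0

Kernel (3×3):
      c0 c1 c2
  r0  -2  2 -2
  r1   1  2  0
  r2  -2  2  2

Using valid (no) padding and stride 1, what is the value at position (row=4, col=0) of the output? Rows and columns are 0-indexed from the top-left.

The receptive field on the input at this output position is [-2 0 -1 / -3 2 1 / 3 1 2]. Elementwise product with the kernel and sum: -2·-2 + 0·2 + -1·-2 + -3·1 + 2·2 + 3·-2 + 1·2 + 2·2.

7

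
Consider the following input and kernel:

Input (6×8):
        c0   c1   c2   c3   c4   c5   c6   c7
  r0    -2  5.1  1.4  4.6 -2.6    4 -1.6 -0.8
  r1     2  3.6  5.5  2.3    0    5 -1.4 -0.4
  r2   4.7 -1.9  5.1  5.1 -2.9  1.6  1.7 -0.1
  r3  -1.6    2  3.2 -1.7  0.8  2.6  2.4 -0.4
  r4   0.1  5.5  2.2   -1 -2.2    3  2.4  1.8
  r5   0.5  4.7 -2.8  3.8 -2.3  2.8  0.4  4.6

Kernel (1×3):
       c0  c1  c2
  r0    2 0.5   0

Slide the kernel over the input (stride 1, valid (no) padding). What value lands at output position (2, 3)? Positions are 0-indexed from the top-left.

The receptive field on the input at this output position is [5.1 -2.9 1.6]. Elementwise product with the kernel and sum: 5.1·2 + -2.9·0.5.

8.75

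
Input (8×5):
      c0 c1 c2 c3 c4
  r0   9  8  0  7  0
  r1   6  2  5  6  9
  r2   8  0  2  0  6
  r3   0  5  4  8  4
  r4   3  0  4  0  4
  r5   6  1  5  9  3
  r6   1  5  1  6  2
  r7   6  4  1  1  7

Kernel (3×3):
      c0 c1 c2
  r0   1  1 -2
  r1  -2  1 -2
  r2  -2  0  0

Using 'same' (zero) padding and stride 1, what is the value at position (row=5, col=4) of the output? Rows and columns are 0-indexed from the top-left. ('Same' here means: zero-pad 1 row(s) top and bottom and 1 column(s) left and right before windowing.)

The receptive field on the zero-padded input at this output position is [0 4 0 / 9 3 0 / 6 2 0]. Elementwise product with the kernel and sum: 0·1 + 4·1 + 0·-2 + 9·-2 + 3·1 + 0·-2 + 6·-2.

-23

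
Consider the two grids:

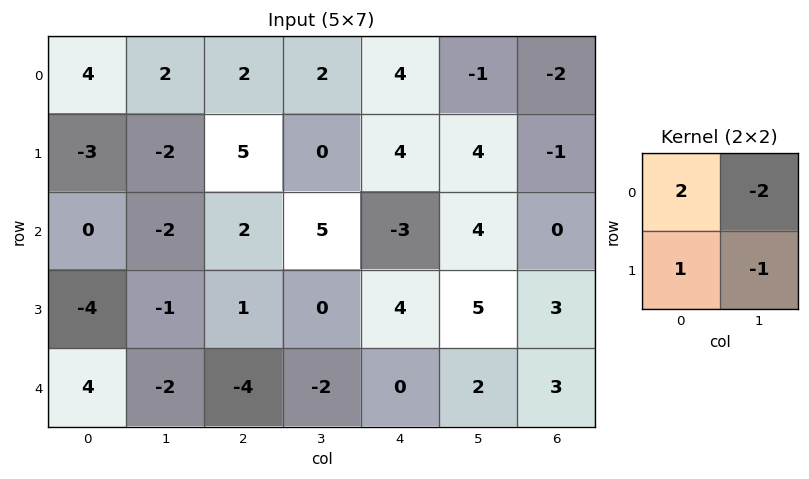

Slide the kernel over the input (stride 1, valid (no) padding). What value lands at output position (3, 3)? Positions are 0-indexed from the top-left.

The receptive field on the input at this output position is [0 4 / -2 0]. Elementwise product with the kernel and sum: 0·2 + 4·-2 + -2·1 + 0·-1.

-10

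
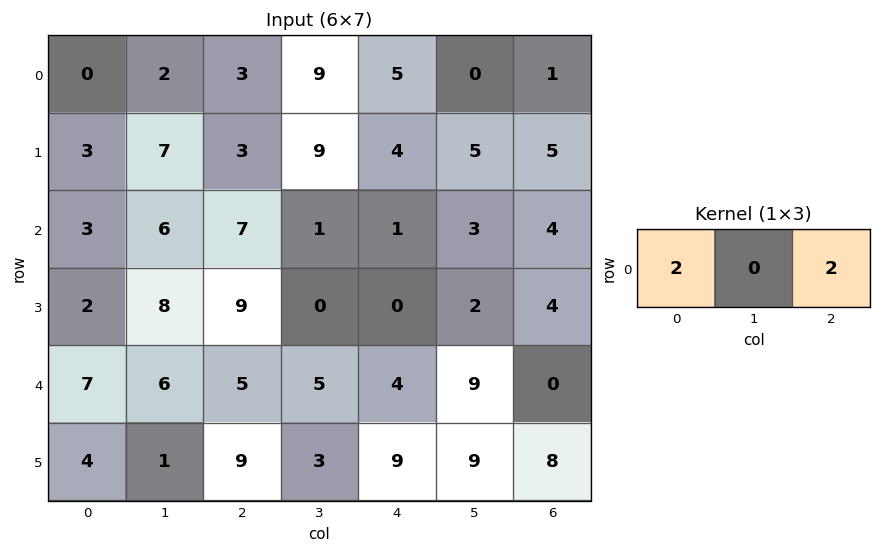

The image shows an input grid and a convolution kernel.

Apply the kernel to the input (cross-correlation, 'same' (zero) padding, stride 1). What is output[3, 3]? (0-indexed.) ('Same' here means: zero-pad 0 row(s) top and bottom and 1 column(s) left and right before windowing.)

The receptive field on the zero-padded input at this output position is [9 0 0]. Elementwise product with the kernel and sum: 9·2 + 0·2.

18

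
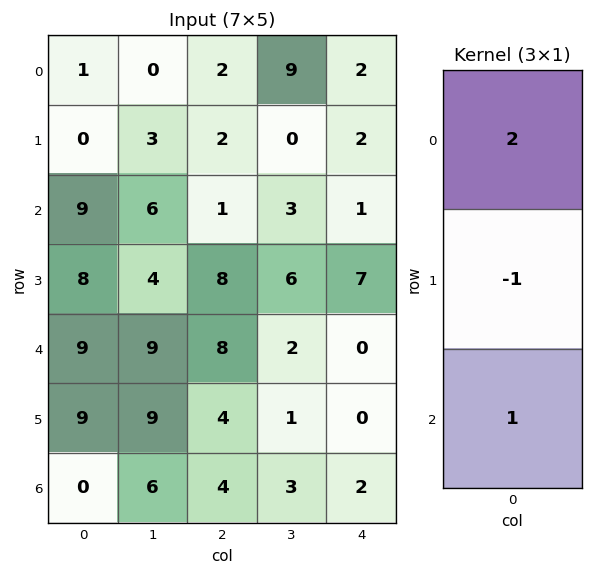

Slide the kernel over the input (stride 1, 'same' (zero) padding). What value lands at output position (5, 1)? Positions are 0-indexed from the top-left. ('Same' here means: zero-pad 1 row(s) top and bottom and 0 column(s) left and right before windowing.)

The receptive field on the zero-padded input at this output position is [9 / 9 / 6]. Elementwise product with the kernel and sum: 9·2 + 9·-1 + 6·1.

15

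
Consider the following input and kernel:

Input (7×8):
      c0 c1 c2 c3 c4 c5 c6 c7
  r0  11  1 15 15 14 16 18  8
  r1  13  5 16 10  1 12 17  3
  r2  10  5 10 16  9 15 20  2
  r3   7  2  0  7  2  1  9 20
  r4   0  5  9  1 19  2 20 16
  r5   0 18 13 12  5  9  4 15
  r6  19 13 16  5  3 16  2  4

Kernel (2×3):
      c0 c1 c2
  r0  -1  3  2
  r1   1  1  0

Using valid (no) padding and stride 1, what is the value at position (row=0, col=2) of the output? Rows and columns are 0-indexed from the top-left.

84

The receptive field on the input at this output position is [15 15 14 / 16 10 1]. Elementwise product with the kernel and sum: 15·-1 + 15·3 + 14·2 + 16·1 + 10·1.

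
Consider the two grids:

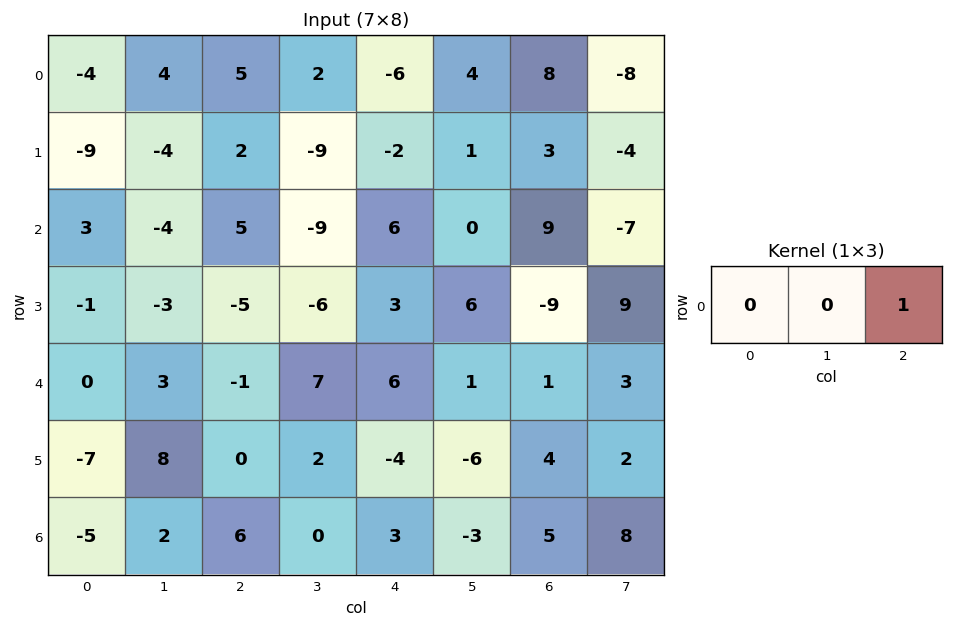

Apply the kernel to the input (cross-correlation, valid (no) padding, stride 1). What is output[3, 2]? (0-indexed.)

The receptive field on the input at this output position is [-5 -6 3]. Elementwise product with the kernel and sum: 3·1.

3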